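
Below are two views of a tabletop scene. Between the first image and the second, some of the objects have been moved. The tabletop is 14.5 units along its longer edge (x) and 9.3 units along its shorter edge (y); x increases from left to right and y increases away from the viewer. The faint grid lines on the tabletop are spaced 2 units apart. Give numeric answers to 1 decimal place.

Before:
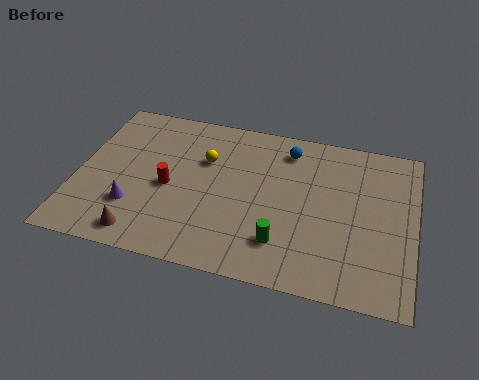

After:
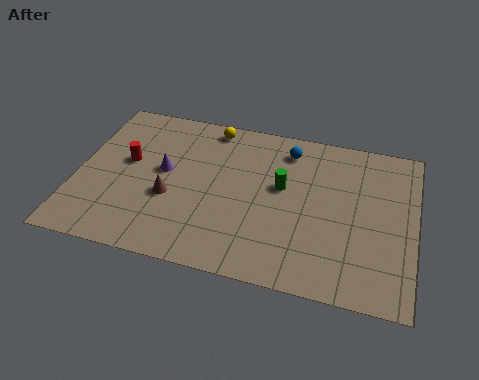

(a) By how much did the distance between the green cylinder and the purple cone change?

-1.3

They were about 6.4 units apart before and 5.1 after — 1.3 units closer together.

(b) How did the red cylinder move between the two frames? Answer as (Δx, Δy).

(-1.9, 1.1)

The red cylinder was at about (4.0, 4.2) and moved to about (2.1, 5.3).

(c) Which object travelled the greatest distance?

the green cylinder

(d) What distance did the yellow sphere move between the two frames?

2.1

From (5.4, 6.2) to (5.5, 8.3), the yellow sphere covered √(0.1² + 2.1²) ≈ 2.1 units.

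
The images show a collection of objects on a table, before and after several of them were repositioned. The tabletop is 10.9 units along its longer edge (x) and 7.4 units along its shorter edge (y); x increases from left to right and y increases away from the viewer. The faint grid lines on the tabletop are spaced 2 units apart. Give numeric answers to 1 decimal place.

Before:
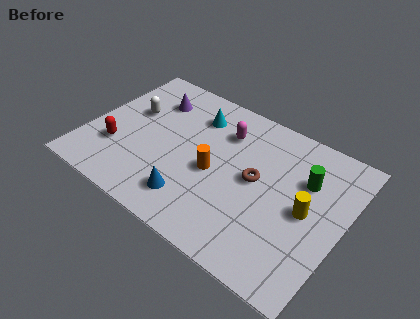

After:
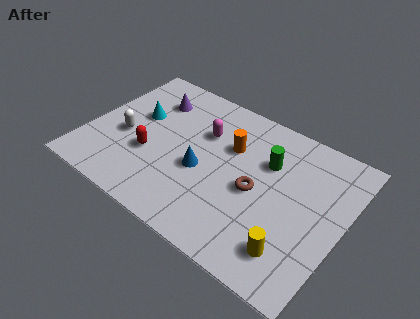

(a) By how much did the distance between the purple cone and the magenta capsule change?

-0.7

Before: roughly 3.2 units apart; after: 2.5. That's 0.7 units closer together.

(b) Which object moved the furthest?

the cyan cone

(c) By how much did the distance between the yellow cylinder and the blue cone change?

-0.5

Before: roughly 5.0 units apart; after: 4.5. That's 0.5 units closer together.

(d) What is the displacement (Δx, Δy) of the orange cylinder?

(0.4, 1.6)

The orange cylinder started near (5.5, 3.3) and ended near (5.9, 4.9).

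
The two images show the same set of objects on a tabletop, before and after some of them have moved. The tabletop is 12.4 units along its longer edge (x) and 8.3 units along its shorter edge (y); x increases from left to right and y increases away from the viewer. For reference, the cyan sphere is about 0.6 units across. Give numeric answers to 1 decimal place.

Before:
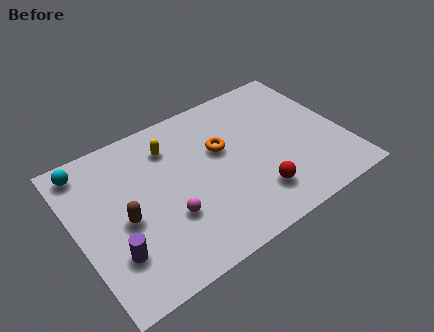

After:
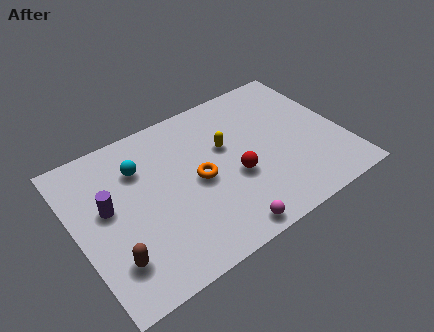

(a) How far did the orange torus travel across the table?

1.7

From (6.9, 5.1) to (5.6, 4.0), the orange torus covered √(1.3² + 1.1²) ≈ 1.7 units.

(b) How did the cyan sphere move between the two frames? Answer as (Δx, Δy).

(2.3, -1.2)

The cyan sphere started near (0.9, 7.2) and ended near (3.2, 6.0).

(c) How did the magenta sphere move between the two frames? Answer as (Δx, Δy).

(2.2, -2.0)

From the two frames, the magenta sphere sits at roughly (4.0, 2.8) before and (6.2, 0.8) after.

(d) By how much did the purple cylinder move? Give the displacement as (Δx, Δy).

(0.1, 2.4)

The purple cylinder was at about (1.4, 2.3) and moved to about (1.5, 4.7).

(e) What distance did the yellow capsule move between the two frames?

2.7

The yellow capsule moved from about (4.7, 6.4) to (7.1, 5.1), a distance of √(2.4² + 1.3²) ≈ 2.7.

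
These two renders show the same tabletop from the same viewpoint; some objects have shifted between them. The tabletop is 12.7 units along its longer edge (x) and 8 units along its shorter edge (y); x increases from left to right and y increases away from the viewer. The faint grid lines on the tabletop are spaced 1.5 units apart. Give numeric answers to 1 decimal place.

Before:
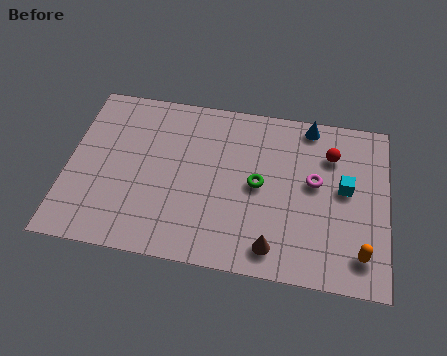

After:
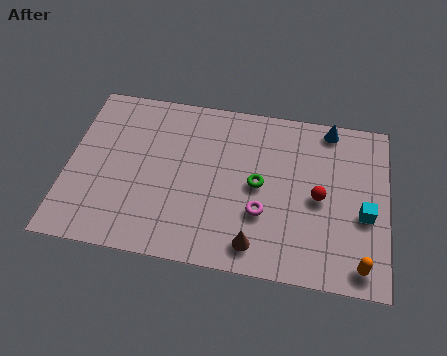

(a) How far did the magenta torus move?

2.7

The magenta torus was near (9.8, 4.5) before and (7.8, 2.7) after, so it travelled √(2.0² + 1.8²) ≈ 2.7 units.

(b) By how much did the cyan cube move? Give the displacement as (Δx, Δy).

(0.8, -1.1)

From the two frames, the cyan cube sits at roughly (11.0, 4.4) before and (11.8, 3.3) after.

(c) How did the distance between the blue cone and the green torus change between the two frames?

+0.5

The distance was about 3.7 in the first image and 4.2 in the second, so they moved 0.5 units further apart.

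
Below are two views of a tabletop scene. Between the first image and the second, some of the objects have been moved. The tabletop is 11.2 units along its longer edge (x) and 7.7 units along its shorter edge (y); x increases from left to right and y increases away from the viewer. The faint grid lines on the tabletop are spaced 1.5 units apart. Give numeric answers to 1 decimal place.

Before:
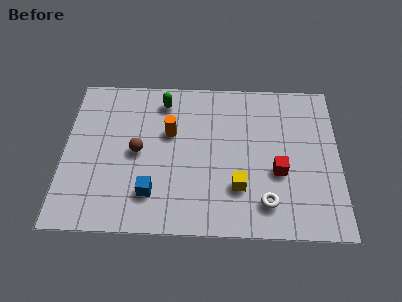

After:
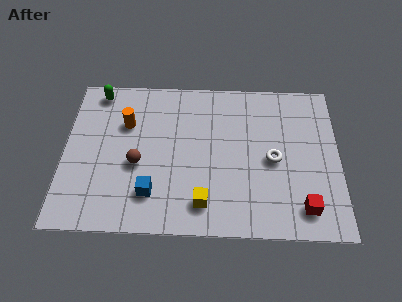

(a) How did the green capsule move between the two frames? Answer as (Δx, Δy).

(-2.7, 0.4)

The green capsule started near (4.0, 6.4) and ended near (1.3, 6.8).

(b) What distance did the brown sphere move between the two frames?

0.6

The brown sphere was near (3.0, 3.8) before and (3.0, 3.2) after, so it travelled √(0.0² + 0.6²) ≈ 0.6 units.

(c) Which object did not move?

the blue cube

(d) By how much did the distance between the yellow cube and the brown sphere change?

-1.2

They were about 4.4 units apart before and 3.2 after — 1.2 units closer together.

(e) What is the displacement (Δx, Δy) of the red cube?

(1.0, -1.7)

The red cube was at about (8.7, 3.0) and moved to about (9.7, 1.3).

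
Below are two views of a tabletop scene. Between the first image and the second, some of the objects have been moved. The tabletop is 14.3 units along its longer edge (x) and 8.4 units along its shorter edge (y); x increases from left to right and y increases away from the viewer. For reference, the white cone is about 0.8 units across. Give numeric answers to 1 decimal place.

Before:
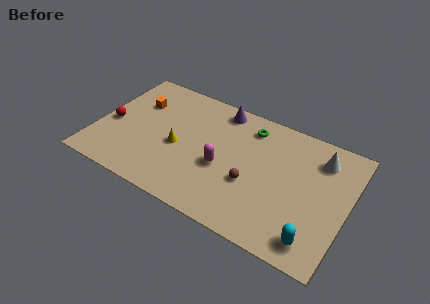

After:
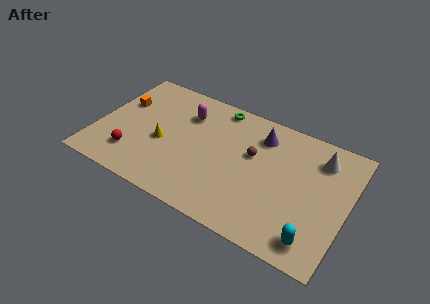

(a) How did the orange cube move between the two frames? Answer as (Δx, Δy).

(-0.9, -0.4)

The orange cube started near (2.0, 5.8) and ended near (1.1, 5.4).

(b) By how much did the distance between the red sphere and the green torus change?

-1.3

Before: roughly 8.2 units apart; after: 6.9. That's 1.3 units closer together.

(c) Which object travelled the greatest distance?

the magenta capsule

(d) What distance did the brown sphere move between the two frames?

1.9

The brown sphere was near (9.0, 3.2) before and (8.8, 5.1) after, so it travelled √(0.2² + 1.9²) ≈ 1.9 units.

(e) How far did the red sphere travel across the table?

2.3

The red sphere moved from about (0.8, 3.7) to (2.3, 2.0), a distance of √(1.5² + 1.7²) ≈ 2.3.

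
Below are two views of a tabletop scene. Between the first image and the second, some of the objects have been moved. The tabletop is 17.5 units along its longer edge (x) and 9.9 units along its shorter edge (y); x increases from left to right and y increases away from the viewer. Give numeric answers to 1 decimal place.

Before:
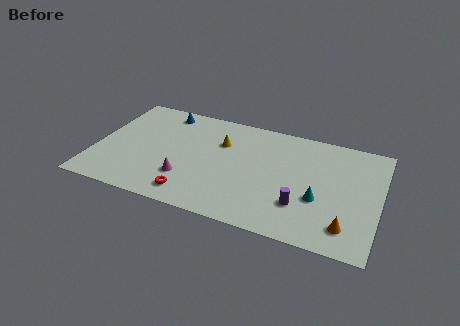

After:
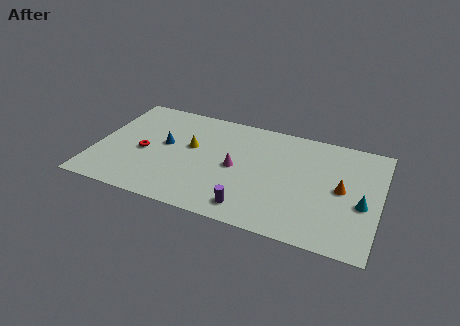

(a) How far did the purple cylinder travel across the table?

3.3

The purple cylinder was near (12.9, 2.8) before and (9.9, 1.5) after, so it travelled √(3.0² + 1.3²) ≈ 3.3 units.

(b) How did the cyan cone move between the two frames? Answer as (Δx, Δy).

(2.6, 0.4)

The cyan cone started near (13.9, 3.7) and ended near (16.5, 4.1).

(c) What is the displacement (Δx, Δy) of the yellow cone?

(-1.8, -1.0)

From the two frames, the yellow cone sits at roughly (7.6, 6.8) before and (5.8, 5.8) after.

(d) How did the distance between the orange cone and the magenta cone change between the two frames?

-3.4

Before: roughly 9.9 units apart; after: 6.5. That's 3.4 units closer together.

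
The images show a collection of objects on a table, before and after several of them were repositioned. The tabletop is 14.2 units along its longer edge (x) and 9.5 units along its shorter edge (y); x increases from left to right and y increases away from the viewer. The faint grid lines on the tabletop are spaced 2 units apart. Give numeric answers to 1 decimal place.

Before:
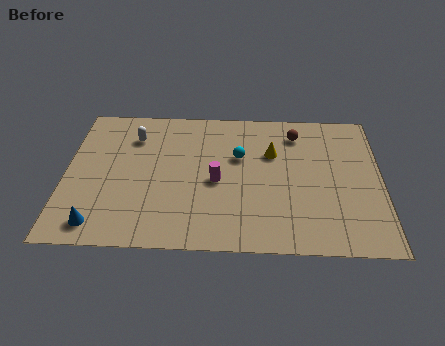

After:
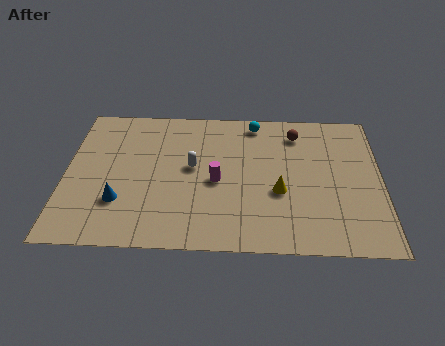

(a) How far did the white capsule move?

3.4

The white capsule was near (3.0, 7.2) before and (5.7, 5.2) after, so it travelled √(2.7² + 2.0²) ≈ 3.4 units.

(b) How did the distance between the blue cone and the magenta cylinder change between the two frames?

-1.4

Before: roughly 6.0 units apart; after: 4.6. That's 1.4 units closer together.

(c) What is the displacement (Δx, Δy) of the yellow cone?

(0.3, -2.6)

The yellow cone was at about (9.3, 6.3) and moved to about (9.6, 3.7).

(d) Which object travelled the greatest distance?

the white capsule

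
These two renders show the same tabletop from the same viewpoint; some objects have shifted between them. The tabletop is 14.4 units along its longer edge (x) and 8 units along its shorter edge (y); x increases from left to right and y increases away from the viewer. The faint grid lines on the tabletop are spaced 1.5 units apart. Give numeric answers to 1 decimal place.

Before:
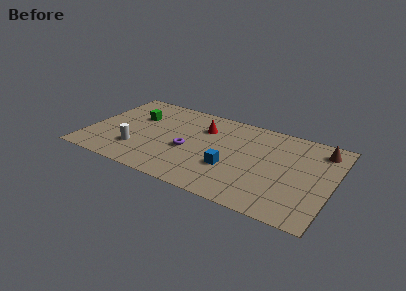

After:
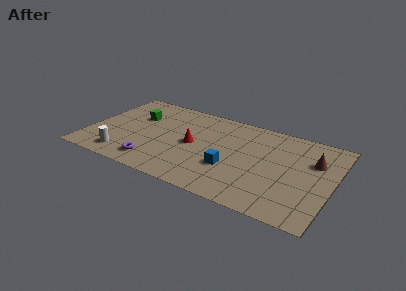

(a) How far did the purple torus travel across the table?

2.7

The purple torus was near (6.0, 3.4) before and (4.2, 1.4) after, so it travelled √(1.8² + 2.0²) ≈ 2.7 units.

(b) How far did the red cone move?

1.8

From (6.6, 5.8) to (6.2, 4.0), the red cone covered √(0.4² + 1.8²) ≈ 1.8 units.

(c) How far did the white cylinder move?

1.1

The white cylinder moved from about (3.1, 2.2) to (2.4, 1.3), a distance of √(0.7² + 0.9²) ≈ 1.1.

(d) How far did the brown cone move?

1.2

From (13.5, 6.6) to (13.2, 5.4), the brown cone covered √(0.3² + 1.2²) ≈ 1.2 units.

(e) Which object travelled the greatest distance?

the purple torus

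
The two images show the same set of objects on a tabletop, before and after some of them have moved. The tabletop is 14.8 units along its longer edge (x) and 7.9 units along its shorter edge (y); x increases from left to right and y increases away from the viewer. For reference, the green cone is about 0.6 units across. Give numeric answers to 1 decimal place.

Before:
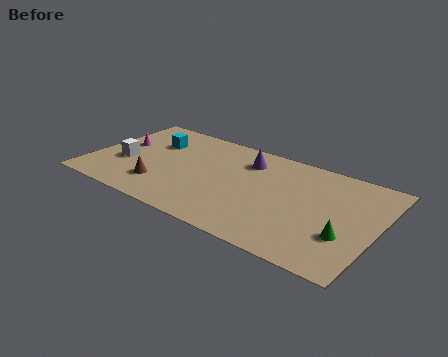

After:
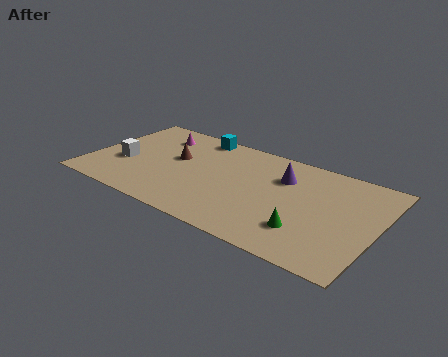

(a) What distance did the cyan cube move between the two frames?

2.6

The cyan cube moved from about (2.9, 5.5) to (5.0, 7.1), a distance of √(2.1² + 1.6²) ≈ 2.6.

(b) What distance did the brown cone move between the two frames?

2.6

The brown cone moved from about (3.9, 2.0) to (4.3, 4.6), a distance of √(0.4² + 2.6²) ≈ 2.6.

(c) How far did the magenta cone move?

2.3

The magenta cone moved from about (1.3, 4.6) to (3.0, 6.2), a distance of √(1.7² + 1.6²) ≈ 2.3.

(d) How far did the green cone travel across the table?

2.0

From (13.4, 2.6) to (11.5, 2.1), the green cone covered √(1.9² + 0.5²) ≈ 2.0 units.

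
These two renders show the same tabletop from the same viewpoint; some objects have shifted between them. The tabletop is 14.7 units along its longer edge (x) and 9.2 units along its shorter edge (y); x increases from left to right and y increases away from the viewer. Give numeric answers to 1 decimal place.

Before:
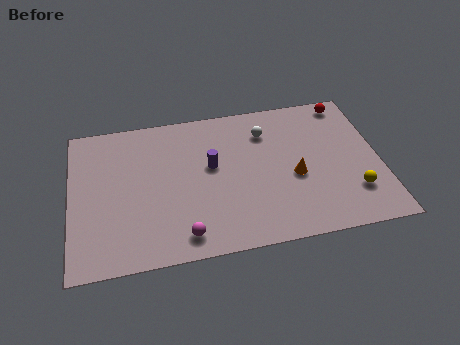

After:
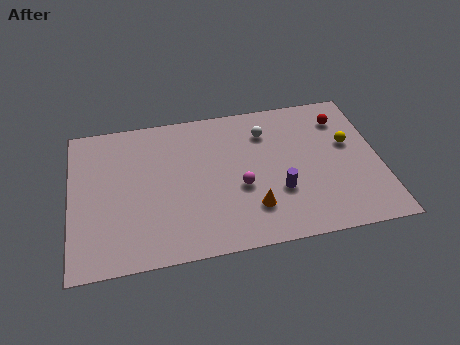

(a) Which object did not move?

the white sphere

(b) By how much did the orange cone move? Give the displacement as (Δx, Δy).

(-2.1, -1.6)

The orange cone started near (10.6, 3.9) and ended near (8.5, 2.3).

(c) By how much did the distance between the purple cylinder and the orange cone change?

-2.6

Before: roughly 4.1 units apart; after: 1.5. That's 2.6 units closer together.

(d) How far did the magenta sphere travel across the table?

3.7

The magenta sphere moved from about (5.2, 1.3) to (8.0, 3.7), a distance of √(2.8² + 2.4²) ≈ 3.7.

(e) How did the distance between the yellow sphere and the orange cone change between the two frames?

+2.7

They were about 3.1 units apart before and 5.8 after — 2.7 units further apart.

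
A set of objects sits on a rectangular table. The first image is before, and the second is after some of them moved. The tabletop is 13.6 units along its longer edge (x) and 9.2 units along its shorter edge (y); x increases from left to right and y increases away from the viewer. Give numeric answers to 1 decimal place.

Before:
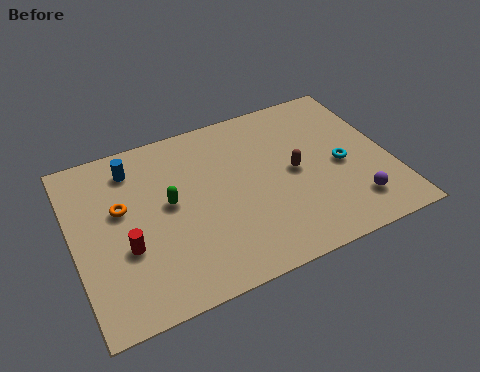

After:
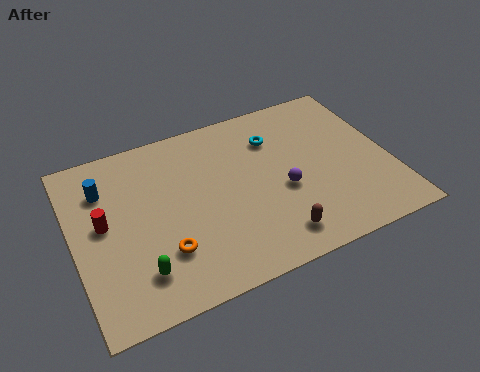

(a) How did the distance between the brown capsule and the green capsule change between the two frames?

+0.3

They were about 5.4 units apart before and 5.7 after — 0.3 units further apart.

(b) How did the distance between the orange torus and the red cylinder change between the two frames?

+1.2

They were about 2.1 units apart before and 3.3 after — 1.2 units further apart.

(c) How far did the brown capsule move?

3.4

The brown capsule was near (9.5, 4.6) before and (8.2, 1.5) after, so it travelled √(1.3² + 3.1²) ≈ 3.4 units.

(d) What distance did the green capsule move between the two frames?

3.4

The green capsule moved from about (4.1, 5.0) to (2.5, 2.0), a distance of √(1.6² + 3.0²) ≈ 3.4.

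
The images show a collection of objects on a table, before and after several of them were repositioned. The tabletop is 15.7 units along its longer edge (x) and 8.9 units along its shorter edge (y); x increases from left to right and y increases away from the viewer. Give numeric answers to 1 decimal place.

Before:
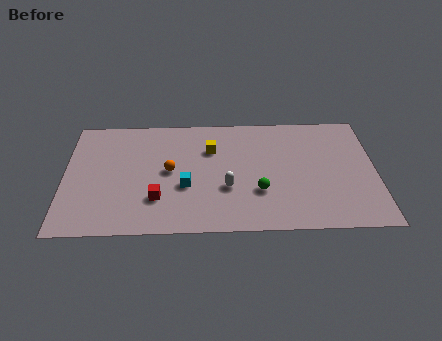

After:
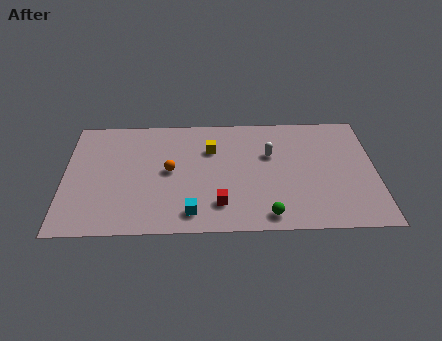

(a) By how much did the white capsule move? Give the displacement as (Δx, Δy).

(2.2, 2.5)

From the two frames, the white capsule sits at roughly (8.2, 3.2) before and (10.4, 5.7) after.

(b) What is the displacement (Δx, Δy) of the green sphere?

(0.4, -1.8)

From the two frames, the green sphere sits at roughly (9.8, 2.9) before and (10.2, 1.1) after.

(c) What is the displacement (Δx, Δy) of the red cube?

(3.1, -0.5)

The red cube was at about (4.7, 2.5) and moved to about (7.8, 2.0).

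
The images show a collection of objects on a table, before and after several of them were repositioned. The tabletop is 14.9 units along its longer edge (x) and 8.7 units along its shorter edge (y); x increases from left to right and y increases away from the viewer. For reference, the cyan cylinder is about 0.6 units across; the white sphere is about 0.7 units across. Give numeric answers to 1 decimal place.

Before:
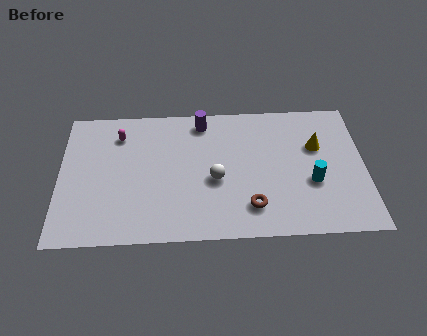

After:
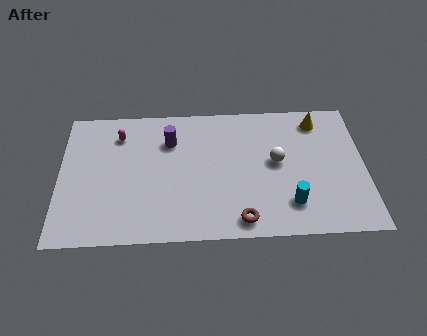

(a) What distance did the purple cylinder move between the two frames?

2.0

The purple cylinder was near (7.0, 7.5) before and (5.4, 6.3) after, so it travelled √(1.6² + 1.2²) ≈ 2.0 units.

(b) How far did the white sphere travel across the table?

3.2

The white sphere moved from about (7.6, 3.7) to (10.6, 4.7), a distance of √(3.0² + 1.0²) ≈ 3.2.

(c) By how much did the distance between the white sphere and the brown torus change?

+1.5

Before: roughly 2.5 units apart; after: 4.0. That's 1.5 units further apart.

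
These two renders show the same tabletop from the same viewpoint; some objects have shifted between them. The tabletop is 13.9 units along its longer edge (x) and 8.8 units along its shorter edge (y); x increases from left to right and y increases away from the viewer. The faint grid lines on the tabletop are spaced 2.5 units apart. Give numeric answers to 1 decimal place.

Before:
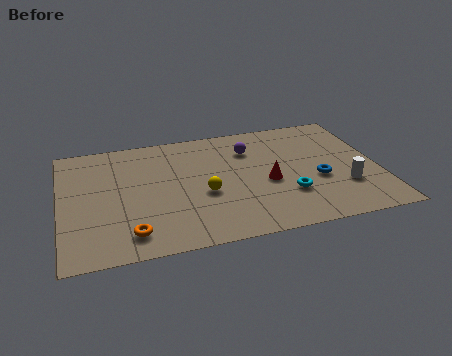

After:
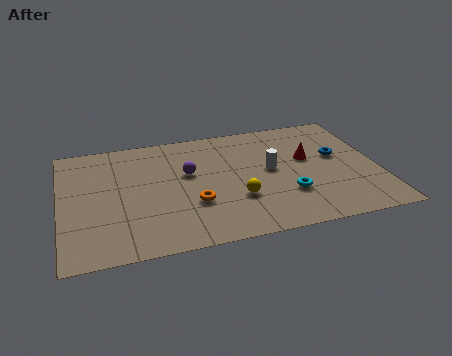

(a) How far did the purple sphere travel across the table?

3.0

From (8.4, 6.5) to (5.6, 5.3), the purple sphere covered √(2.8² + 1.2²) ≈ 3.0 units.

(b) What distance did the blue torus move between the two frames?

1.9

From (11.2, 3.5) to (12.2, 5.1), the blue torus covered √(1.0² + 1.6²) ≈ 1.9 units.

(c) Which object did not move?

the cyan torus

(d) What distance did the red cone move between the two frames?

2.4

The red cone moved from about (9.0, 3.8) to (10.9, 5.2), a distance of √(1.9² + 1.4²) ≈ 2.4.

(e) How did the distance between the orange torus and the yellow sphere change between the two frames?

-2.0

They were about 3.9 units apart before and 1.9 after — 2.0 units closer together.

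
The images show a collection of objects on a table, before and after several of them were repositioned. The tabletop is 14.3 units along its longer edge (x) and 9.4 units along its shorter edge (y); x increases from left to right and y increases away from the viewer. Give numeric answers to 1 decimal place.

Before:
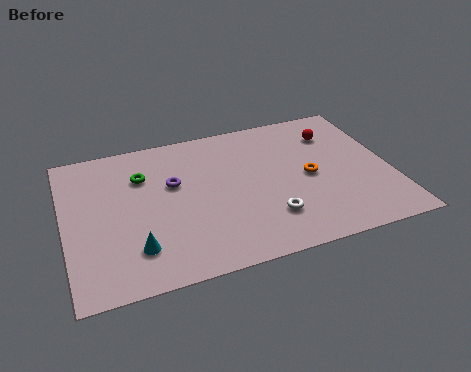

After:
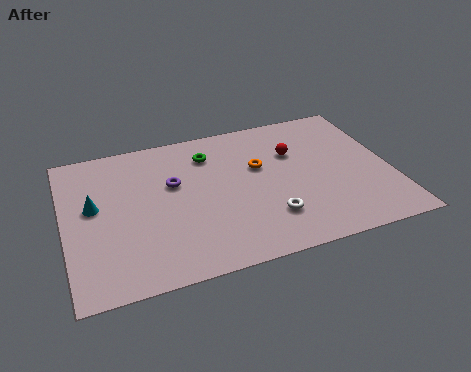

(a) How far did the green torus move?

3.1

The green torus moved from about (3.5, 6.7) to (6.5, 7.3), a distance of √(3.0² + 0.6²) ≈ 3.1.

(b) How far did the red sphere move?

2.1

From (12.1, 7.1) to (10.2, 6.3), the red sphere covered √(1.9² + 0.8²) ≈ 2.1 units.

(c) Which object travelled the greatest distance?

the cyan cone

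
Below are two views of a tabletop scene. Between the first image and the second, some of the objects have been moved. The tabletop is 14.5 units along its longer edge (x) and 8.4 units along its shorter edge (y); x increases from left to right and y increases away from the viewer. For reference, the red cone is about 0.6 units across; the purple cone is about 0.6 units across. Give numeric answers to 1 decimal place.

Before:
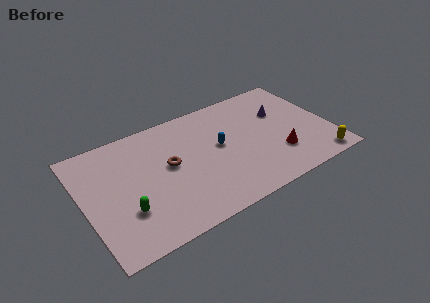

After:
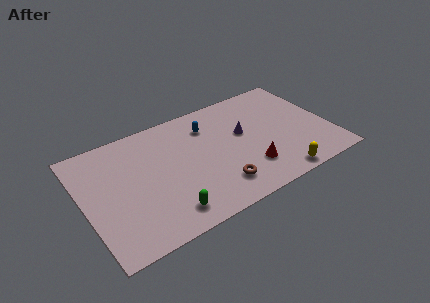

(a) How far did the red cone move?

1.8

From (11.2, 2.4) to (9.4, 2.2), the red cone covered √(1.8² + 0.2²) ≈ 1.8 units.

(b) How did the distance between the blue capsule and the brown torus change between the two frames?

+1.6

The distance was about 3.0 in the first image and 4.6 in the second, so they moved 1.6 units further apart.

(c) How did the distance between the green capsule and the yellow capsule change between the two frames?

-4.8

The distance was about 11.3 in the first image and 6.5 in the second, so they moved 4.8 units closer together.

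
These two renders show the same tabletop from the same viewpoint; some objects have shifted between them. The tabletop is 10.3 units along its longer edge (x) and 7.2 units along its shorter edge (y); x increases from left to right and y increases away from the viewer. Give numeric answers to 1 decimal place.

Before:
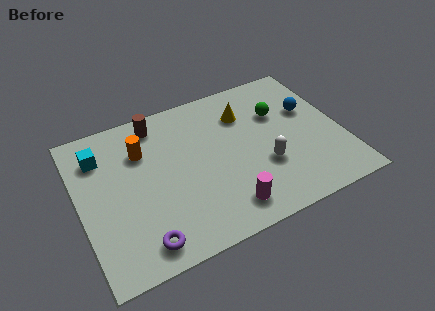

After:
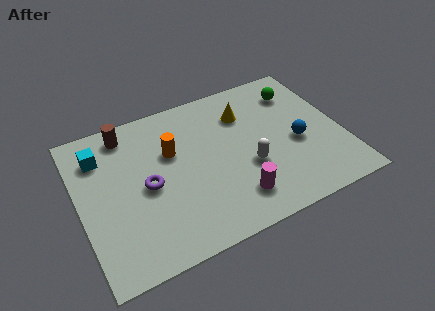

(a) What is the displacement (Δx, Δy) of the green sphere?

(0.9, 0.8)

The green sphere was at about (8.0, 4.8) and moved to about (8.9, 5.6).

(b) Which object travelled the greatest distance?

the purple torus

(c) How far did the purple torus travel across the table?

2.5

From (2.1, 1.0) to (2.6, 3.4), the purple torus covered √(0.5² + 2.4²) ≈ 2.5 units.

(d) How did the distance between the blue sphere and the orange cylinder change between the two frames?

-1.6

Before: roughly 6.6 units apart; after: 5.0. That's 1.6 units closer together.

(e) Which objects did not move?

the cyan cube and the yellow cone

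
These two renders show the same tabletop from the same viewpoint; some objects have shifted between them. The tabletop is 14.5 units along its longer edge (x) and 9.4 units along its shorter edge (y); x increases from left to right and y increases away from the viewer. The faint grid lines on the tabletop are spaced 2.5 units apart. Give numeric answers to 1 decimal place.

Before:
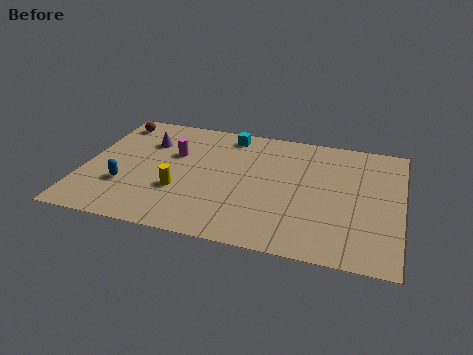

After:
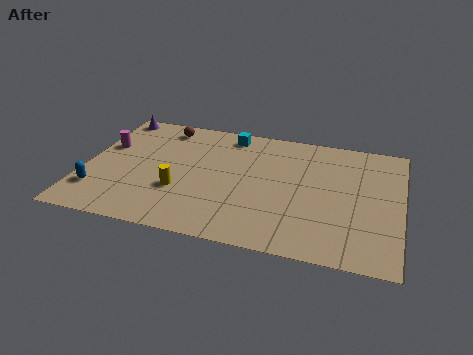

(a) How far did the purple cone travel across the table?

2.5

The purple cone moved from about (2.7, 6.7) to (0.9, 8.5), a distance of √(1.8² + 1.8²) ≈ 2.5.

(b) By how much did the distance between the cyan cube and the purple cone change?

+1.5

They were about 4.0 units apart before and 5.5 after — 1.5 units further apart.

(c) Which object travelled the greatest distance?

the magenta cylinder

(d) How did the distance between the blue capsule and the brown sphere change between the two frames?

+1.2

They were about 5.1 units apart before and 6.3 after — 1.2 units further apart.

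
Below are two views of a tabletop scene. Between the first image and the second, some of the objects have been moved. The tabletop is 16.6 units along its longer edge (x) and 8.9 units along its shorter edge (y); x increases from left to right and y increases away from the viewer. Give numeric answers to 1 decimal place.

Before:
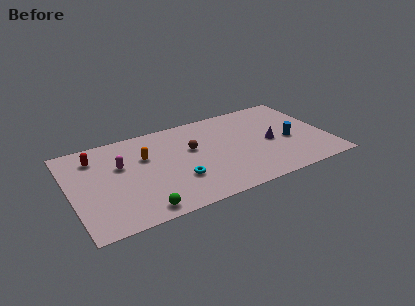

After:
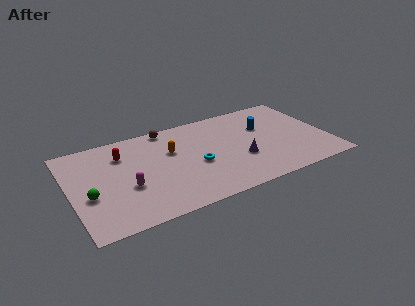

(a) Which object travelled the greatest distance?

the green sphere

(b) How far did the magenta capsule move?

2.2

From (3.3, 5.6) to (3.5, 3.4), the magenta capsule covered √(0.2² + 2.2²) ≈ 2.2 units.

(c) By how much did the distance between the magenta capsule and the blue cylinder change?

-1.4

Before: roughly 10.9 units apart; after: 9.5. That's 1.4 units closer together.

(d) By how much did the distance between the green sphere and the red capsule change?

-2.5

Before: roughly 6.4 units apart; after: 3.9. That's 2.5 units closer together.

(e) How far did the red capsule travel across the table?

1.7

From (1.8, 7.0) to (3.5, 6.6), the red capsule covered √(1.7² + 0.4²) ≈ 1.7 units.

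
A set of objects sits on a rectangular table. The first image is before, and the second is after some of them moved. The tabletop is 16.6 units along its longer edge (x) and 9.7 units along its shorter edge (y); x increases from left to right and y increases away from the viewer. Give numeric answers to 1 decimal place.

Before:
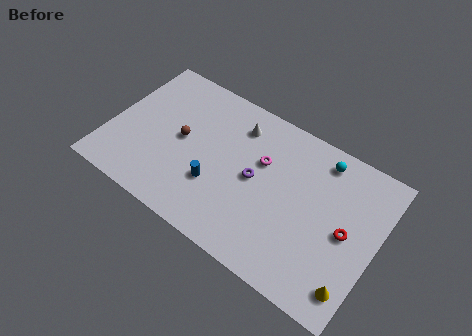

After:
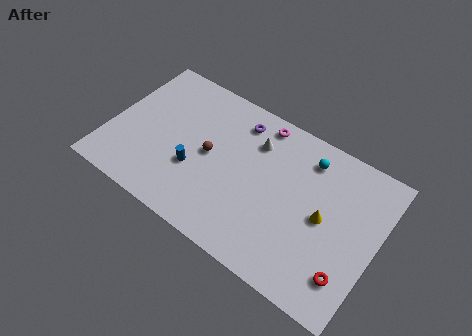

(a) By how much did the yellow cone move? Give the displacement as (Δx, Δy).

(-2.3, 3.1)

The yellow cone started near (15.7, 1.7) and ended near (13.4, 4.8).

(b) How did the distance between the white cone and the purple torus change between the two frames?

-1.8

Before: roughly 3.2 units apart; after: 1.4. That's 1.8 units closer together.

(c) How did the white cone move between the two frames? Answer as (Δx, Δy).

(1.2, -0.5)

From the two frames, the white cone sits at roughly (7.5, 7.7) before and (8.7, 7.2) after.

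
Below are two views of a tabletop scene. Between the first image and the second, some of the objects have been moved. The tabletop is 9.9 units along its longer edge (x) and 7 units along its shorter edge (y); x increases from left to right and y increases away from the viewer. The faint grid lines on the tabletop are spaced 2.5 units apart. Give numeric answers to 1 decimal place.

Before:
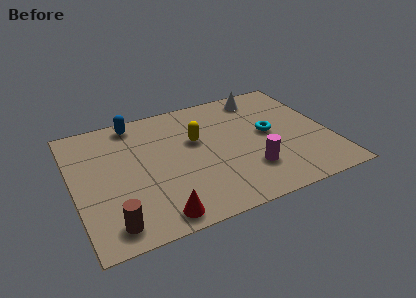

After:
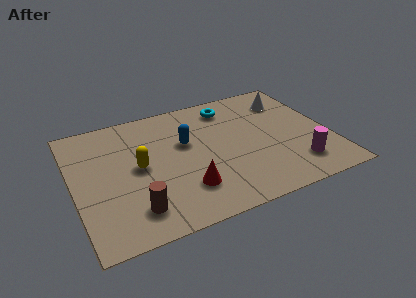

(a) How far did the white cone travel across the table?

1.2

From (7.6, 6.0) to (8.6, 5.4), the white cone covered √(1.0² + 0.6²) ≈ 1.2 units.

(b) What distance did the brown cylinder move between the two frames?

1.0

The brown cylinder moved from about (1.2, 1.0) to (2.1, 1.4), a distance of √(0.9² + 0.4²) ≈ 1.0.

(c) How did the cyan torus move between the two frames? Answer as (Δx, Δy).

(-1.3, 2.1)

The cyan torus was at about (7.6, 3.7) and moved to about (6.3, 5.8).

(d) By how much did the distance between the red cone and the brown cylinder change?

+0.3

They were about 1.7 units apart before and 2.0 after — 0.3 units further apart.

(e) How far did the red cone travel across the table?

1.6

The red cone was near (2.9, 0.8) before and (4.1, 1.8) after, so it travelled √(1.2² + 1.0²) ≈ 1.6 units.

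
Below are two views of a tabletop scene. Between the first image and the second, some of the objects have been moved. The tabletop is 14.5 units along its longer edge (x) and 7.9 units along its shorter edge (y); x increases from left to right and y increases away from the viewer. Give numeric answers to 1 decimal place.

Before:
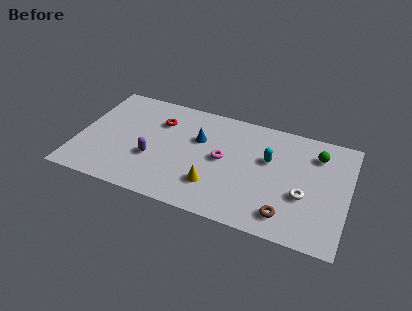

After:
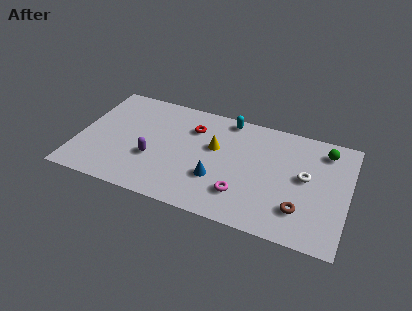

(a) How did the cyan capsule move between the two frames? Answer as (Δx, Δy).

(-2.4, 2.2)

The cyan capsule started near (10.2, 4.9) and ended near (7.8, 7.1).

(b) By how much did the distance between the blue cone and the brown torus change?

-1.7

The distance was about 6.2 in the first image and 4.5 in the second, so they moved 1.7 units closer together.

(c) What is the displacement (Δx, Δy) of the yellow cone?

(-0.2, 2.7)

From the two frames, the yellow cone sits at roughly (7.5, 2.1) before and (7.3, 4.8) after.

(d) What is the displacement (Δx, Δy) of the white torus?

(0.0, 1.3)

The white torus was at about (12.2, 3.0) and moved to about (12.2, 4.3).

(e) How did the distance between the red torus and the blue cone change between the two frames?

+1.3

The distance was about 2.3 in the first image and 3.6 in the second, so they moved 1.3 units further apart.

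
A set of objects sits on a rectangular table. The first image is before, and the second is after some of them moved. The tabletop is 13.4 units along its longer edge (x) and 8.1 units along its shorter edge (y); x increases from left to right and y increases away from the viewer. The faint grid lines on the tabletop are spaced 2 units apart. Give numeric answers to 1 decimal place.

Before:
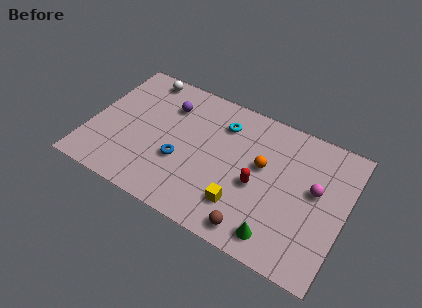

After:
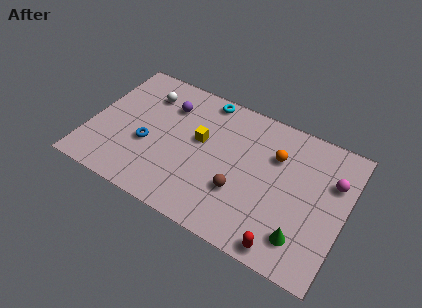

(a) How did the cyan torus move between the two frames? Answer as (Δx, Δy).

(-1.1, 1.1)

The cyan torus started near (6.7, 6.2) and ended near (5.6, 7.3).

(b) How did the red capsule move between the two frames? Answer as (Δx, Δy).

(1.8, -2.7)

The red capsule started near (8.9, 3.5) and ended near (10.7, 0.8).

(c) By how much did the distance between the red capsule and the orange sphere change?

+3.7

Before: roughly 1.2 units apart; after: 4.9. That's 3.7 units further apart.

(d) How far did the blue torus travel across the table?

1.8

The blue torus was near (4.9, 3.0) before and (3.1, 3.2) after, so it travelled √(1.8² + 0.2²) ≈ 1.8 units.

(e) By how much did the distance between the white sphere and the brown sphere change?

-2.8

Before: roughly 9.3 units apart; after: 6.5. That's 2.8 units closer together.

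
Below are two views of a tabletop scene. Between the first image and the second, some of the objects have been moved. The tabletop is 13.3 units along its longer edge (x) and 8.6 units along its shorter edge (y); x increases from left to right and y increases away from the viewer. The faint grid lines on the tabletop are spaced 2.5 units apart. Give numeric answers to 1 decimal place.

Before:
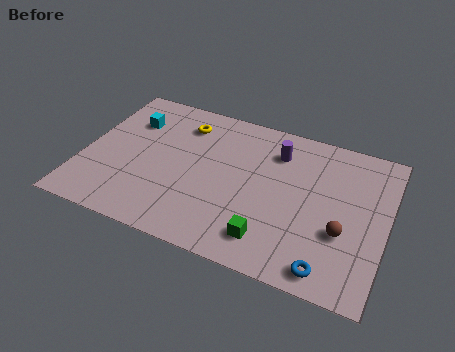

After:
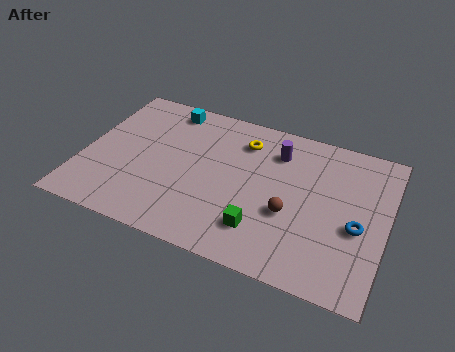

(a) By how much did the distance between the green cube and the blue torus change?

+1.6

The distance was about 2.7 in the first image and 4.3 in the second, so they moved 1.6 units further apart.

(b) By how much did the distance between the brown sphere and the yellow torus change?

-4.1

Before: roughly 8.3 units apart; after: 4.2. That's 4.1 units closer together.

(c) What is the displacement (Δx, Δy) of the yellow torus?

(2.7, -0.1)

The yellow torus started near (4.1, 6.8) and ended near (6.8, 6.7).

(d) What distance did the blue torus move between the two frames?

2.8

From (11.1, 1.0) to (12.1, 3.6), the blue torus covered √(1.0² + 2.6²) ≈ 2.8 units.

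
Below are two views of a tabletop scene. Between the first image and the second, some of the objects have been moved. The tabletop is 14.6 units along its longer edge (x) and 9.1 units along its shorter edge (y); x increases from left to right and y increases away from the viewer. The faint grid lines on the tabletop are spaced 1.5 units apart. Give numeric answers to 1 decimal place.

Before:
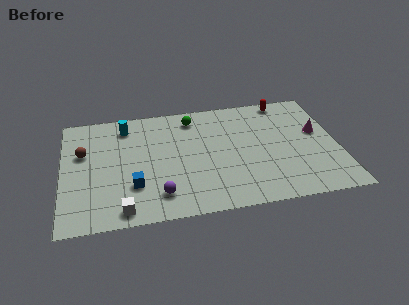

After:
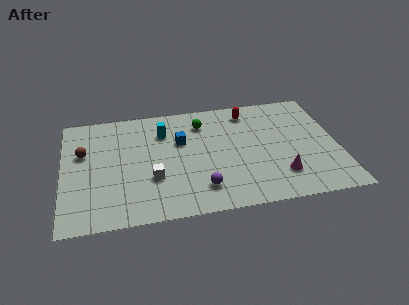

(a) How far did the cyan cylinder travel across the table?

2.2

The cyan cylinder moved from about (3.4, 7.5) to (5.4, 6.7), a distance of √(2.0² + 0.8²) ≈ 2.2.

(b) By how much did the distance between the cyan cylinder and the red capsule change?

-3.9

They were about 8.6 units apart before and 4.7 after — 3.9 units closer together.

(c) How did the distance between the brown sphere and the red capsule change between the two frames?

-2.1

The distance was about 11.2 in the first image and 9.1 in the second, so they moved 2.1 units closer together.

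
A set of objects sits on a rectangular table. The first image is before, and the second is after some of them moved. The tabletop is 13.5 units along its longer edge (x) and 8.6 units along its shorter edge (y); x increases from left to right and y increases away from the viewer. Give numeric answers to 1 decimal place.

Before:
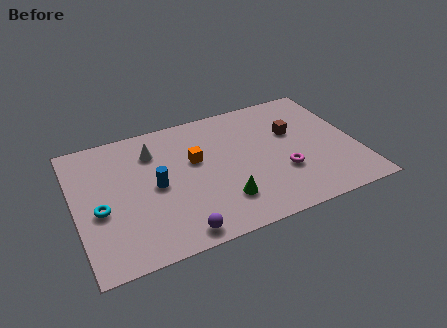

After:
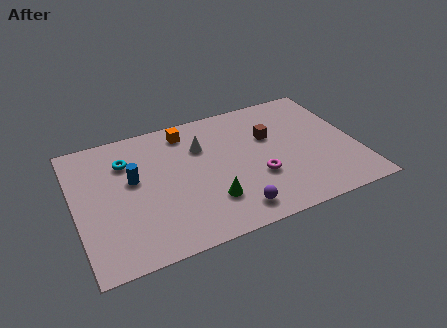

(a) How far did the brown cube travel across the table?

1.1

The brown cube moved from about (10.6, 5.4) to (9.5, 5.5), a distance of √(1.1² + 0.1²) ≈ 1.1.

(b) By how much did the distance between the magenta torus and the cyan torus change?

-1.9

The distance was about 8.7 in the first image and 6.8 in the second, so they moved 1.9 units closer together.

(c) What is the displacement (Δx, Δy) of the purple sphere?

(2.7, 0.4)

From the two frames, the purple sphere sits at roughly (4.5, 0.9) before and (7.2, 1.3) after.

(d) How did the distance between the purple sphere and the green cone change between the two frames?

-1.2

They were about 2.6 units apart before and 1.4 after — 1.2 units closer together.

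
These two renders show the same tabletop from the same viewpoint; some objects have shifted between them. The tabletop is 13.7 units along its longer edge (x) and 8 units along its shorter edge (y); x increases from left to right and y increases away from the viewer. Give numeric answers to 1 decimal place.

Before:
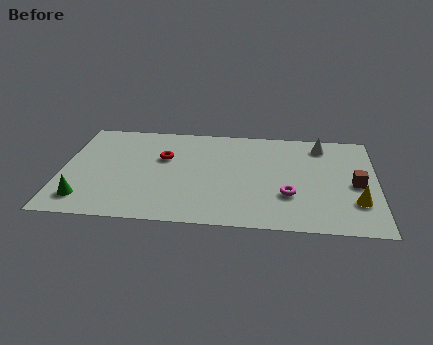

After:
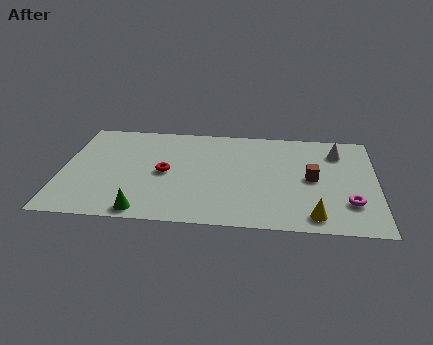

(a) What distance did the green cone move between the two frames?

2.7

From (1.1, 1.5) to (3.7, 0.8), the green cone covered √(2.6² + 0.7²) ≈ 2.7 units.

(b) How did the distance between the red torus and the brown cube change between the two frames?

-2.1

They were about 8.5 units apart before and 6.4 after — 2.1 units closer together.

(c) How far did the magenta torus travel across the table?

2.6

The magenta torus was near (9.9, 2.6) before and (12.5, 2.2) after, so it travelled √(2.6² + 0.4²) ≈ 2.6 units.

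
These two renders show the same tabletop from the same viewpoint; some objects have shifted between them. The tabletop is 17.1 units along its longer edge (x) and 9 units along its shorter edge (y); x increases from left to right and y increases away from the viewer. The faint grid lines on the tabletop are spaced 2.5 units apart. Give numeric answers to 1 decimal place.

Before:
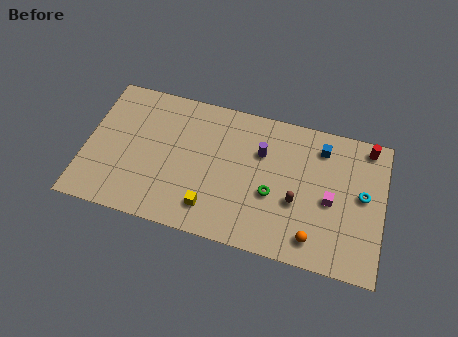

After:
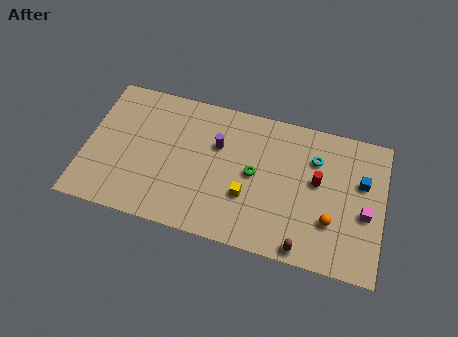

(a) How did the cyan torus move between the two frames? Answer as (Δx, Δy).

(-2.8, 1.6)

From the two frames, the cyan torus sits at roughly (15.9, 4.9) before and (13.1, 6.5) after.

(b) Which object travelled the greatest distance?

the red cylinder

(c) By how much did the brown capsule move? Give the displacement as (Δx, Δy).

(0.6, -2.7)

The brown capsule started near (12.2, 3.5) and ended near (12.8, 0.8).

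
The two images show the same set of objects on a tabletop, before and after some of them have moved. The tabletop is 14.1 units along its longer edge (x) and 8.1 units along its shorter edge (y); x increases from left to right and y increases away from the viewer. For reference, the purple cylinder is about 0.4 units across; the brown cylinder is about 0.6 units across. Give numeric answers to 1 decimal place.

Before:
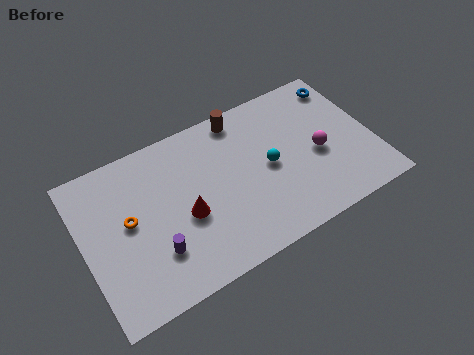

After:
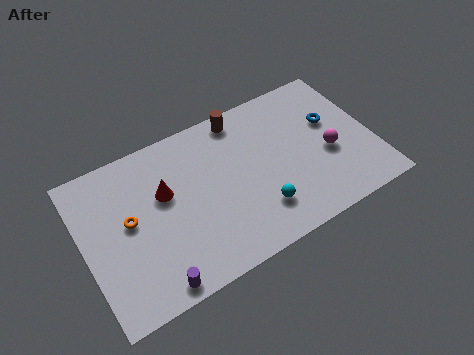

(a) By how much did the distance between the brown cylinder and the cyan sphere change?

+1.9

They were about 3.3 units apart before and 5.2 after — 1.9 units further apart.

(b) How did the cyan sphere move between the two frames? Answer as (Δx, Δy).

(-0.8, -2.0)

The cyan sphere started near (9.0, 4.0) and ended near (8.2, 2.0).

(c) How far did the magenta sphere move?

0.5

The magenta sphere was near (11.4, 3.6) before and (11.9, 3.4) after, so it travelled √(0.5² + 0.2²) ≈ 0.5 units.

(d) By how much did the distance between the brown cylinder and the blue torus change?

-0.4

They were about 5.1 units apart before and 4.7 after — 0.4 units closer together.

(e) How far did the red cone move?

1.8

The red cone was near (4.8, 3.4) before and (4.0, 5.0) after, so it travelled √(0.8² + 1.6²) ≈ 1.8 units.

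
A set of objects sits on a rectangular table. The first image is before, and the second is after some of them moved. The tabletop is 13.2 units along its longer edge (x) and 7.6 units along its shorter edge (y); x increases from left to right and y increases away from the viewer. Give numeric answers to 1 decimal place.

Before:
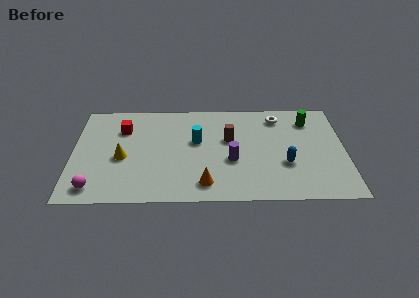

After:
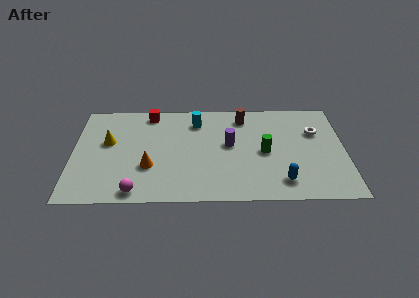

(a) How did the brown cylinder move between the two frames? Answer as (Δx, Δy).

(0.7, 1.7)

The brown cylinder started near (7.6, 4.6) and ended near (8.3, 6.3).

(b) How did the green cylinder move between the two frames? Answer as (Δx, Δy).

(-2.2, -2.4)

The green cylinder was at about (11.5, 6.0) and moved to about (9.3, 3.6).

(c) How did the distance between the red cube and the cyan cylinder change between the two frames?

-1.3

They were about 3.7 units apart before and 2.4 after — 1.3 units closer together.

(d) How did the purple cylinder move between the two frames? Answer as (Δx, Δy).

(-0.1, 1.2)

The purple cylinder was at about (7.7, 3.0) and moved to about (7.6, 4.2).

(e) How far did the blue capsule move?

1.3

The blue capsule was near (10.3, 2.7) before and (10.1, 1.4) after, so it travelled √(0.2² + 1.3²) ≈ 1.3 units.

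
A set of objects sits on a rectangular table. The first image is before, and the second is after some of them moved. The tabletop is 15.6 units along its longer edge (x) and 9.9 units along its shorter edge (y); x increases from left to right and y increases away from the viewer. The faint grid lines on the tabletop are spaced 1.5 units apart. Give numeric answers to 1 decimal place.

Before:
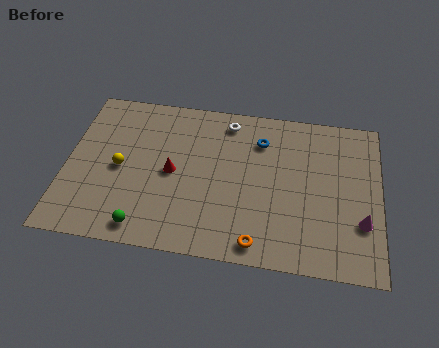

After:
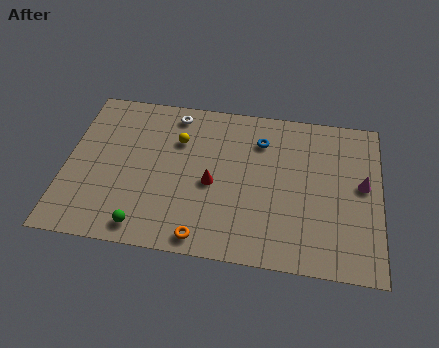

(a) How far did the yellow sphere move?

3.6

The yellow sphere was near (2.7, 4.7) before and (5.5, 6.9) after, so it travelled √(2.8² + 2.2²) ≈ 3.6 units.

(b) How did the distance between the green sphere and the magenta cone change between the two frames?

+0.6

The distance was about 10.8 in the first image and 11.4 in the second, so they moved 0.6 units further apart.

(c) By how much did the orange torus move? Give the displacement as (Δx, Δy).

(-2.7, -0.1)

The orange torus was at about (9.7, 1.1) and moved to about (7.0, 1.0).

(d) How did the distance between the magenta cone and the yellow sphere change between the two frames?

-2.8

The distance was about 12.1 in the first image and 9.3 in the second, so they moved 2.8 units closer together.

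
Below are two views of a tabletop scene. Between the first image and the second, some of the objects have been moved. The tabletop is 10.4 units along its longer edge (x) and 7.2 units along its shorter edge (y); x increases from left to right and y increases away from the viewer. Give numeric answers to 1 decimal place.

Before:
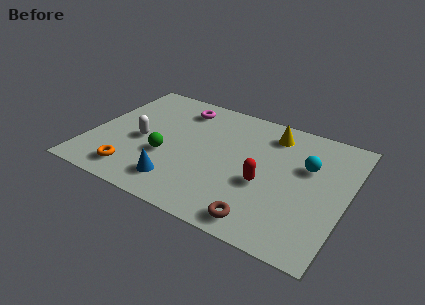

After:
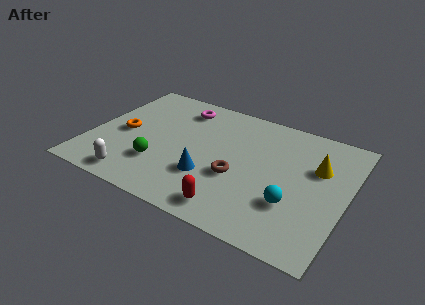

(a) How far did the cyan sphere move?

2.3

From (8.7, 4.6) to (8.4, 2.3), the cyan sphere covered √(0.3² + 2.3²) ≈ 2.3 units.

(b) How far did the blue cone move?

1.4

The blue cone moved from about (3.9, 1.4) to (5.0, 2.3), a distance of √(1.1² + 0.9²) ≈ 1.4.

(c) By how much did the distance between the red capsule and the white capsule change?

-1.1

Before: roughly 5.1 units apart; after: 4.0. That's 1.1 units closer together.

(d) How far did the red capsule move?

2.1

The red capsule moved from about (7.2, 2.9) to (6.2, 1.0), a distance of √(1.0² + 1.9²) ≈ 2.1.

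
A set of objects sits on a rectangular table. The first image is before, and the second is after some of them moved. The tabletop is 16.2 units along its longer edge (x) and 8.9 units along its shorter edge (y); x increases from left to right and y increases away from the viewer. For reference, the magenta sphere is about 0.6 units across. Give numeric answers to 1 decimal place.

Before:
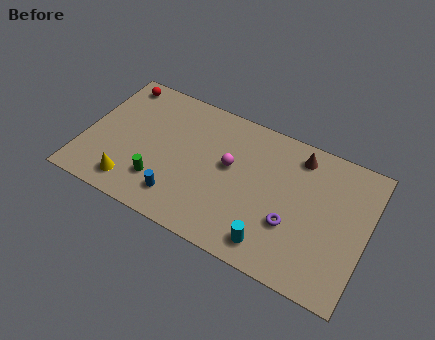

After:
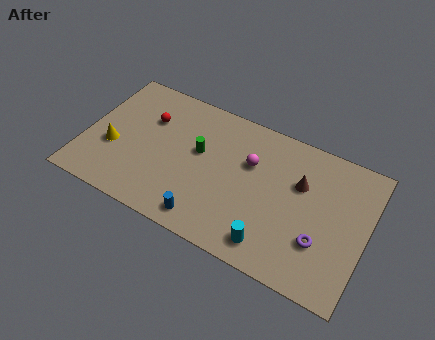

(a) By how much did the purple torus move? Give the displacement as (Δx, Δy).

(1.7, -0.3)

The purple torus was at about (12.1, 3.1) and moved to about (13.8, 2.8).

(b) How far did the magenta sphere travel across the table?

1.3

The magenta sphere moved from about (8.3, 5.1) to (9.4, 5.8), a distance of √(1.1² + 0.7²) ≈ 1.3.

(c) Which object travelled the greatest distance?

the green cylinder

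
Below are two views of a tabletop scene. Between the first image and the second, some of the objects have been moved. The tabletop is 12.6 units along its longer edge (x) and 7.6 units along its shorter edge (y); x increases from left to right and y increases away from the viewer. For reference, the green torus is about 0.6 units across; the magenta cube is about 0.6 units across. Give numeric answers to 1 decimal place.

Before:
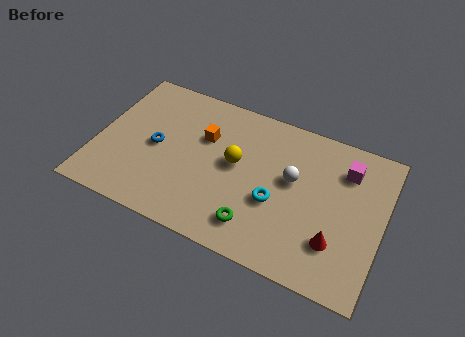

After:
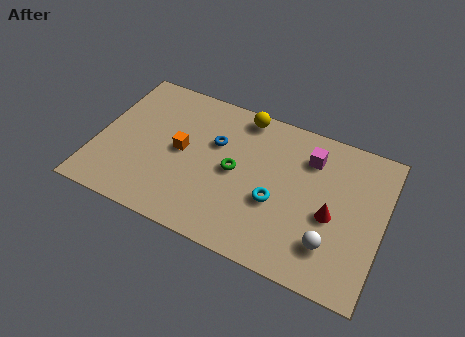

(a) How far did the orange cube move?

1.4

The orange cube moved from about (4.6, 5.0) to (3.7, 3.9), a distance of √(0.9² + 1.1²) ≈ 1.4.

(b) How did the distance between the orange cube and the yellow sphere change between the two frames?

+2.1

They were about 1.7 units apart before and 3.8 after — 2.1 units further apart.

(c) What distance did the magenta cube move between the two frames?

1.6

The magenta cube moved from about (10.8, 5.8) to (9.2, 5.8), a distance of √(1.6² + 0.0²) ≈ 1.6.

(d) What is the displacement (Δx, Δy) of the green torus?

(-1.2, 2.3)

From the two frames, the green torus sits at roughly (7.3, 1.5) before and (6.1, 3.8) after.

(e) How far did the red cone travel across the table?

1.2

The red cone moved from about (10.7, 2.1) to (10.4, 3.3), a distance of √(0.3² + 1.2²) ≈ 1.2.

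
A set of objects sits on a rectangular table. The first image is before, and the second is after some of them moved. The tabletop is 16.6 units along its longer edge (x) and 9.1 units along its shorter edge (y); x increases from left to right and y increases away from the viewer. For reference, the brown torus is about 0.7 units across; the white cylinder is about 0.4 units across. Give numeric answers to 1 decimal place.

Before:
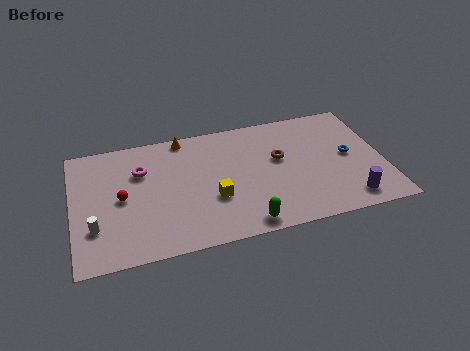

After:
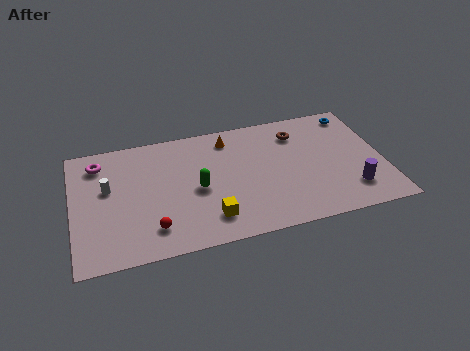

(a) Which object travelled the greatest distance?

the green capsule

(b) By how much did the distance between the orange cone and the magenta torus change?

+3.9

The distance was about 3.1 in the first image and 7.0 in the second, so they moved 3.9 units further apart.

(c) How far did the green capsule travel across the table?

3.9

The green capsule was near (8.9, 1.0) before and (6.6, 4.2) after, so it travelled √(2.3² + 3.2²) ≈ 3.9 units.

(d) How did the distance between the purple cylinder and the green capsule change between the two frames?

+2.8

Before: roughly 5.6 units apart; after: 8.4. That's 2.8 units further apart.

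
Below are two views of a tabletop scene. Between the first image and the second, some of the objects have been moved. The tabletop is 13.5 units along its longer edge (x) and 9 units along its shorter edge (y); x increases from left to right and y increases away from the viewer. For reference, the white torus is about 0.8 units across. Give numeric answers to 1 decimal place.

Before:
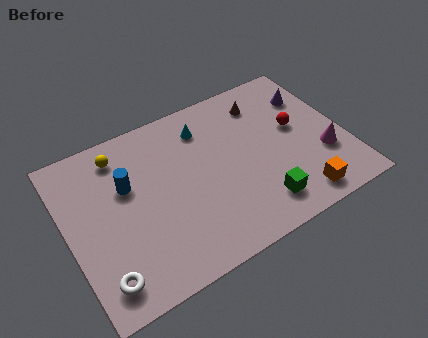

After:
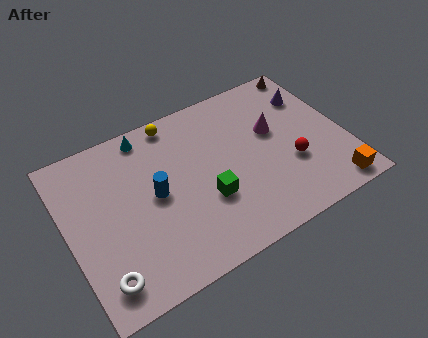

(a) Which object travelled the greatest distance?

the magenta cone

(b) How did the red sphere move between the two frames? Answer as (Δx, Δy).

(-0.6, -1.9)

The red sphere started near (11.3, 5.1) and ended near (10.7, 3.2).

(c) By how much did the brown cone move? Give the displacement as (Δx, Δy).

(2.6, 1.0)

From the two frames, the brown cone sits at roughly (10.0, 7.2) before and (12.6, 8.2) after.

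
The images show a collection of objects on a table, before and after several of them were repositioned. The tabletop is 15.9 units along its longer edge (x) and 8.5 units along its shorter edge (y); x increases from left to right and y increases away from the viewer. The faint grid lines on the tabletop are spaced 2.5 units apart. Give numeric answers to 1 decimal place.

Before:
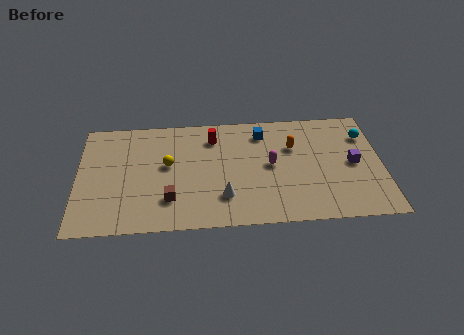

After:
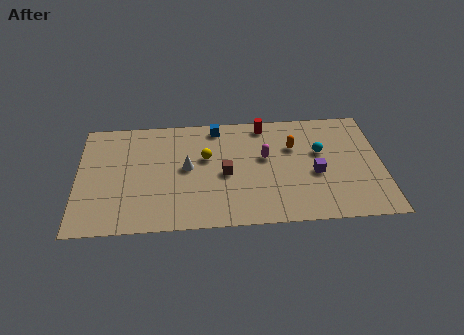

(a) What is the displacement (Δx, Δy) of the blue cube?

(-2.4, 0.6)

The blue cube started near (9.7, 6.9) and ended near (7.3, 7.5).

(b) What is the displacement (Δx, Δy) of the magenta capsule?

(-0.3, 0.6)

The magenta capsule started near (10.1, 4.4) and ended near (9.8, 5.0).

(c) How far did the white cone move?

3.0

The white cone was near (7.6, 2.2) before and (5.7, 4.5) after, so it travelled √(1.9² + 2.3²) ≈ 3.0 units.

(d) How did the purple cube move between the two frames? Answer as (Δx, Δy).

(-2.0, -0.6)

The purple cube was at about (14.4, 4.2) and moved to about (12.4, 3.6).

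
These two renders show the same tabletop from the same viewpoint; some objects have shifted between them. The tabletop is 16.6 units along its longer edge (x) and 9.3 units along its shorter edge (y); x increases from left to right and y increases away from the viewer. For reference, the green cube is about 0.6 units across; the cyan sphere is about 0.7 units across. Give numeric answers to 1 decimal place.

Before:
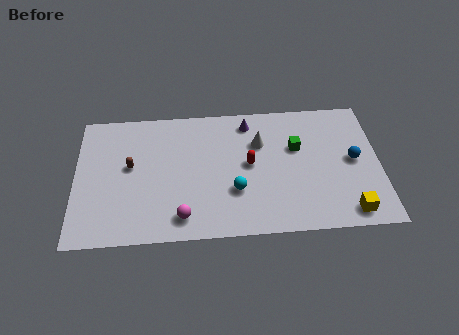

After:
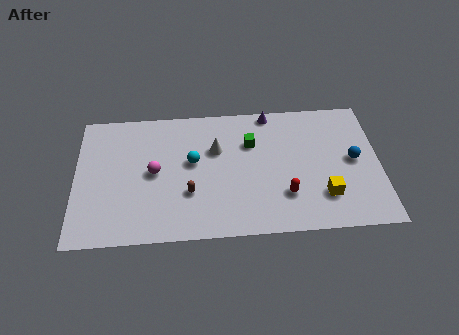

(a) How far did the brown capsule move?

3.8

From (3.0, 5.2) to (6.2, 3.1), the brown capsule covered √(3.2² + 2.1²) ≈ 3.8 units.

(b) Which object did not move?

the blue sphere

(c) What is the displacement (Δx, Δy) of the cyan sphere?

(-2.3, 2.2)

The cyan sphere started near (8.7, 3.1) and ended near (6.4, 5.3).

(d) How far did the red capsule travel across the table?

3.0

The red capsule was near (9.5, 4.9) before and (11.4, 2.6) after, so it travelled √(1.9² + 2.3²) ≈ 3.0 units.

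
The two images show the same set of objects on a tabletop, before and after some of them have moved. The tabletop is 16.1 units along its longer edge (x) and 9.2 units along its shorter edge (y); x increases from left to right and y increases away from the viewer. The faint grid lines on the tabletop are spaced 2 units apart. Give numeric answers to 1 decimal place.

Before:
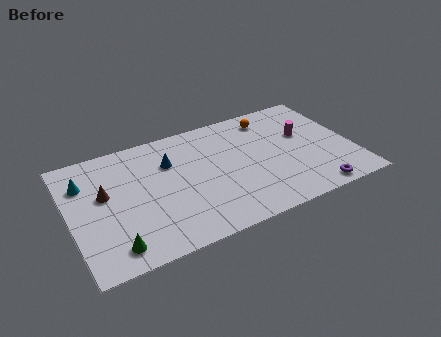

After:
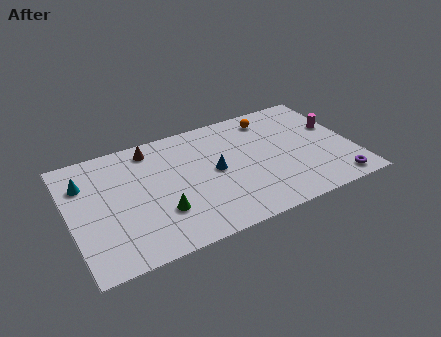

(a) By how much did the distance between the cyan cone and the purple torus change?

+1.1

They were about 13.7 units apart before and 14.8 after — 1.1 units further apart.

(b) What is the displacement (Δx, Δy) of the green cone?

(2.8, 1.4)

From the two frames, the green cone sits at roughly (2.1, 1.4) before and (4.9, 2.8) after.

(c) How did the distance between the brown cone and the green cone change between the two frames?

+1.1

Before: roughly 4.0 units apart; after: 5.1. That's 1.1 units further apart.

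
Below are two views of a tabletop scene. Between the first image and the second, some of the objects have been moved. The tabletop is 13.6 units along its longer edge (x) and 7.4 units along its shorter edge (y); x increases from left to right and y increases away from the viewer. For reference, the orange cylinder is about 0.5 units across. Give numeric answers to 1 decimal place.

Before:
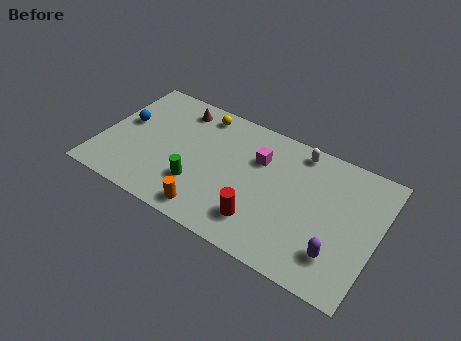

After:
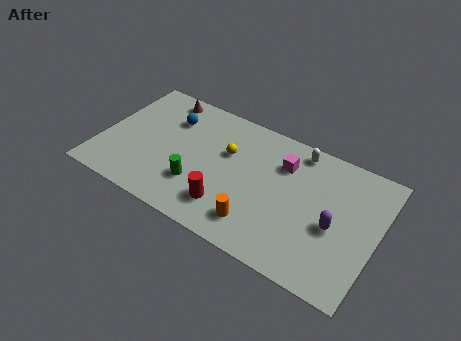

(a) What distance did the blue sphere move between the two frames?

2.4

The blue sphere was near (1.0, 4.2) before and (3.1, 5.4) after, so it travelled √(2.1² + 1.2²) ≈ 2.4 units.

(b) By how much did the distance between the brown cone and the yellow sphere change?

+2.9

They were about 1.1 units apart before and 4.0 after — 2.9 units further apart.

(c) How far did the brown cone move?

0.9

The brown cone moved from about (3.4, 6.2) to (2.5, 6.5), a distance of √(0.9² + 0.3²) ≈ 0.9.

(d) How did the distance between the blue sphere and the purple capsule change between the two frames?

-2.4

They were about 11.2 units apart before and 8.8 after — 2.4 units closer together.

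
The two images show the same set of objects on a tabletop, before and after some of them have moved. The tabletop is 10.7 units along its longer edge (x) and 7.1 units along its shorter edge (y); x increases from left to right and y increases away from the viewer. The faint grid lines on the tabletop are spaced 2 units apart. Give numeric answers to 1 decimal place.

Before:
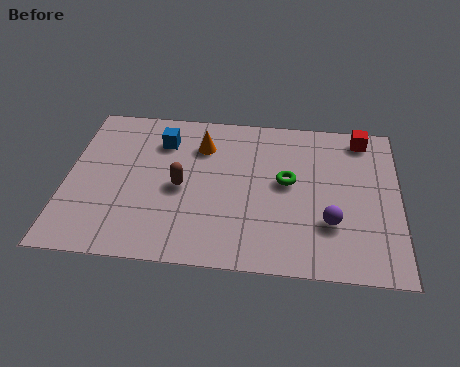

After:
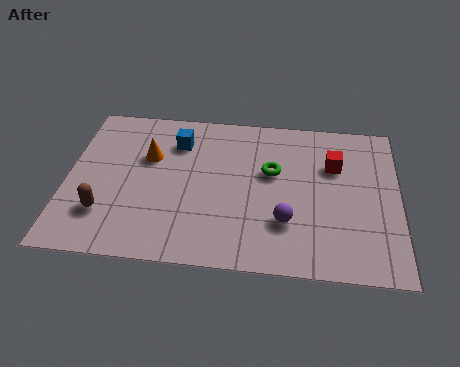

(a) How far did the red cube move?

1.7

The red cube moved from about (9.5, 6.2) to (8.6, 4.8), a distance of √(0.9² + 1.4²) ≈ 1.7.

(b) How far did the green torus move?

0.6

From (7.1, 3.9) to (6.6, 4.3), the green torus covered √(0.5² + 0.4²) ≈ 0.6 units.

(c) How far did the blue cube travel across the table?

0.5

From (3.0, 5.4) to (3.5, 5.4), the blue cube covered √(0.5² + 0.0²) ≈ 0.5 units.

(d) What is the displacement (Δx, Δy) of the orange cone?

(-1.7, -0.7)

The orange cone was at about (4.3, 5.3) and moved to about (2.6, 4.6).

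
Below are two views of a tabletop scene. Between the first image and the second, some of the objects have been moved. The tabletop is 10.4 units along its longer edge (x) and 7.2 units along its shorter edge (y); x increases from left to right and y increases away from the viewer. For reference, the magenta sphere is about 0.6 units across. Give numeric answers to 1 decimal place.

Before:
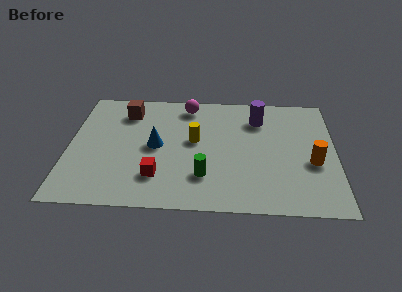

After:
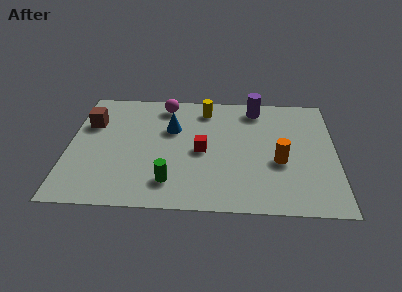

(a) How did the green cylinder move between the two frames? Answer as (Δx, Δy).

(-1.3, -0.4)

The green cylinder was at about (5.3, 1.9) and moved to about (4.0, 1.5).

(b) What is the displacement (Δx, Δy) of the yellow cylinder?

(0.4, 2.0)

The yellow cylinder started near (4.9, 4.0) and ended near (5.3, 6.0).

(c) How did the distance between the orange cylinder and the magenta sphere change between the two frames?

-0.3

They were about 5.9 units apart before and 5.6 after — 0.3 units closer together.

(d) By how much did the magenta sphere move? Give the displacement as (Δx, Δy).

(-0.9, 0.0)

From the two frames, the magenta sphere sits at roughly (4.6, 6.2) before and (3.7, 6.2) after.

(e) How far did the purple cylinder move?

0.7

From (7.4, 5.5) to (7.3, 6.2), the purple cylinder covered √(0.1² + 0.7²) ≈ 0.7 units.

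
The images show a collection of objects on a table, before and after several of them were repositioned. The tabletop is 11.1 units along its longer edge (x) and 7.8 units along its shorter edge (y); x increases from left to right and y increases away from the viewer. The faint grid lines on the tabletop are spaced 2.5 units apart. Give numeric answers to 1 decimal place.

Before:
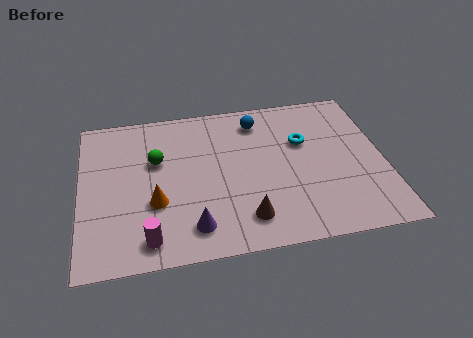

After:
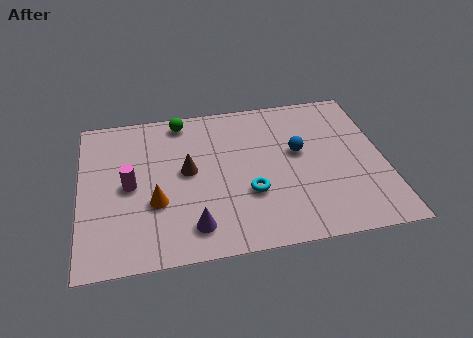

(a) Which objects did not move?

the purple cone and the orange cone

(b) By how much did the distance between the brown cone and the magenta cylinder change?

-1.4

The distance was about 3.5 in the first image and 2.1 in the second, so they moved 1.4 units closer together.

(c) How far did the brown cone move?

3.4

From (5.9, 1.5) to (3.9, 4.2), the brown cone covered √(2.0² + 2.7²) ≈ 3.4 units.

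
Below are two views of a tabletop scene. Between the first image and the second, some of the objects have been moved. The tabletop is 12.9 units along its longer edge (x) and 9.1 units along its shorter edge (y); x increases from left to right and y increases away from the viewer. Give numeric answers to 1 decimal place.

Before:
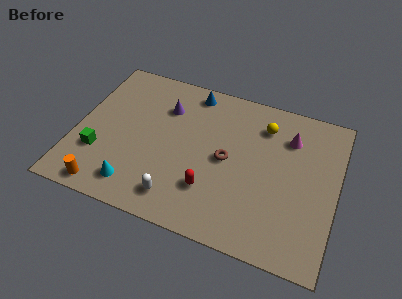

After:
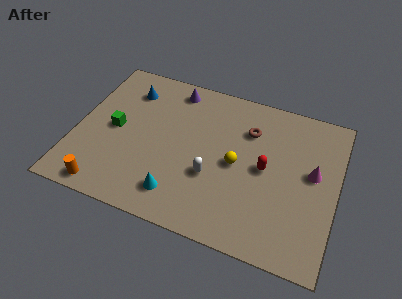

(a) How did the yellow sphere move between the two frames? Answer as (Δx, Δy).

(-1.1, -2.7)

From the two frames, the yellow sphere sits at roughly (9.1, 7.1) before and (8.0, 4.4) after.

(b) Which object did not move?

the orange cylinder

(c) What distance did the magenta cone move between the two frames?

2.1

The magenta cone moved from about (10.4, 6.8) to (11.7, 5.1), a distance of √(1.3² + 1.7²) ≈ 2.1.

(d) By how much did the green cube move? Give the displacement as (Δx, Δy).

(0.6, 1.7)

From the two frames, the green cube sits at roughly (1.3, 2.8) before and (1.9, 4.5) after.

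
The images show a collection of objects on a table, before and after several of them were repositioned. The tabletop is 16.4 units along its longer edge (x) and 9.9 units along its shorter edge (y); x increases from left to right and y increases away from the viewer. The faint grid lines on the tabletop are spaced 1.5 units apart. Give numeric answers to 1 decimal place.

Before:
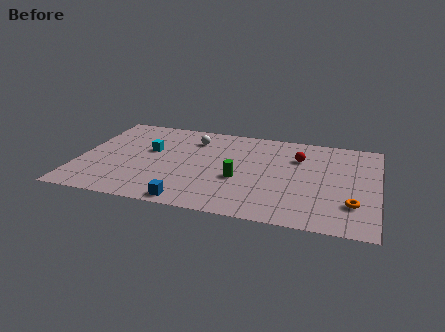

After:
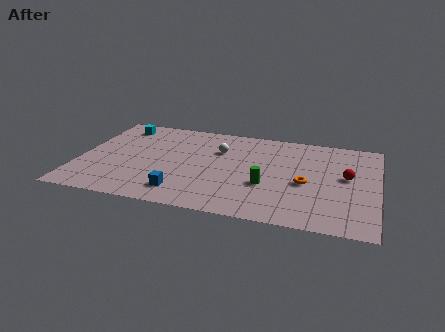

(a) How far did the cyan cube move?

3.1

The cyan cube moved from about (3.8, 5.9) to (1.9, 8.3), a distance of √(1.9² + 2.4²) ≈ 3.1.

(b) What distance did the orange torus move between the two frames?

3.1

From (15.1, 2.7) to (12.5, 4.3), the orange torus covered √(2.6² + 1.6²) ≈ 3.1 units.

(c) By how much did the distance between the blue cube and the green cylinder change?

+0.9

They were about 3.9 units apart before and 4.8 after — 0.9 units further apart.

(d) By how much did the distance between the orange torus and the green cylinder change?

-4.1

They were about 6.3 units apart before and 2.2 after — 4.1 units closer together.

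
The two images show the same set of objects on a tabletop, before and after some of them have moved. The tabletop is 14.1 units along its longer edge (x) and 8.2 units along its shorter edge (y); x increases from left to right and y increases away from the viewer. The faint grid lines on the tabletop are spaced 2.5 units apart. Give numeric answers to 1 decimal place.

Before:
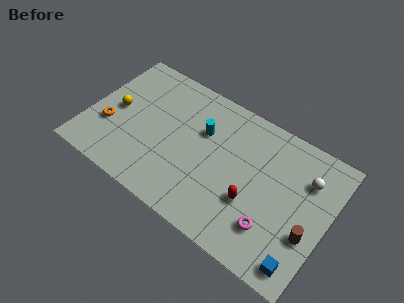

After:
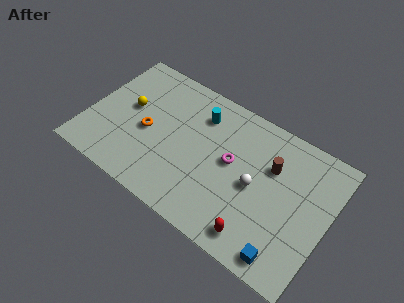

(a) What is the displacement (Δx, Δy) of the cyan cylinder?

(-0.3, 0.9)

The cyan cylinder started near (6.5, 5.4) and ended near (6.2, 6.3).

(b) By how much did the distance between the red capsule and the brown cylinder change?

+1.0

Before: roughly 3.3 units apart; after: 4.3. That's 1.0 units further apart.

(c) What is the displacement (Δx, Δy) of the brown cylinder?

(-2.6, 2.6)

The brown cylinder started near (13.2, 2.9) and ended near (10.6, 5.5).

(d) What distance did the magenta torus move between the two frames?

3.7

The magenta torus was near (11.2, 2.1) before and (8.4, 4.5) after, so it travelled √(2.8² + 2.4²) ≈ 3.7 units.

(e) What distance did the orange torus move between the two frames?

2.3

The orange torus moved from about (1.3, 2.9) to (3.5, 3.7), a distance of √(2.2² + 0.8²) ≈ 2.3.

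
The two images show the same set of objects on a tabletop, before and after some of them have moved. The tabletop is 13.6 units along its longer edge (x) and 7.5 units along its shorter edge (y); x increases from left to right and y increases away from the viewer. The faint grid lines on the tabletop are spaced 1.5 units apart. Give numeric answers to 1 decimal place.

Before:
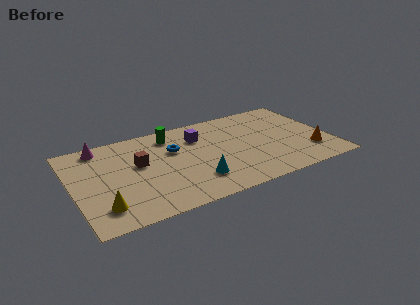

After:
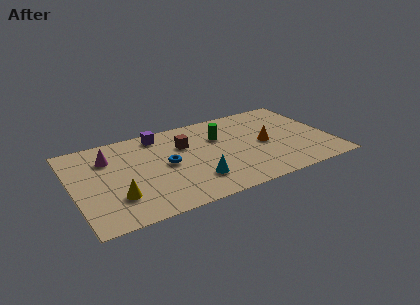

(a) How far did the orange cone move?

2.8

The orange cone moved from about (12.4, 2.0) to (10.1, 3.6), a distance of √(2.3² + 1.6²) ≈ 2.8.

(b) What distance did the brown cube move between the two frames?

2.6

The brown cube moved from about (3.5, 4.4) to (6.0, 5.1), a distance of √(2.5² + 0.7²) ≈ 2.6.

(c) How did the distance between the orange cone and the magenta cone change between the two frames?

-3.3

The distance was about 11.6 in the first image and 8.3 in the second, so they moved 3.3 units closer together.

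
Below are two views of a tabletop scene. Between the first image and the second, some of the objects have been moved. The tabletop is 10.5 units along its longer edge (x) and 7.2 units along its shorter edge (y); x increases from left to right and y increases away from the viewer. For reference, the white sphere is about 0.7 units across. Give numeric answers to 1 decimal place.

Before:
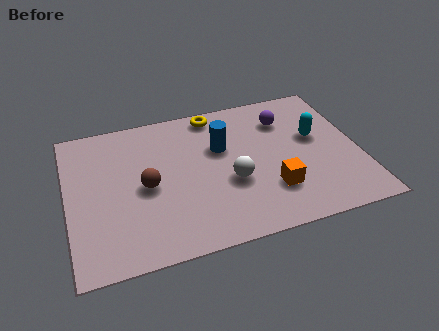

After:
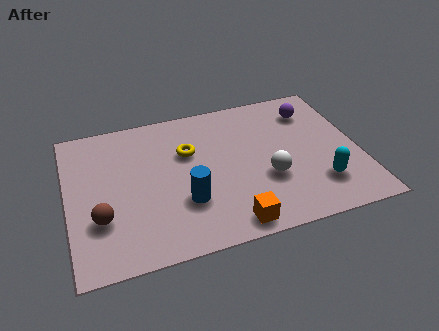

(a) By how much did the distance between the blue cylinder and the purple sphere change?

+3.4

They were about 2.5 units apart before and 5.9 after — 3.4 units further apart.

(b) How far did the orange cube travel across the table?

2.0

The orange cube moved from about (7.2, 2.0) to (5.6, 0.8), a distance of √(1.6² + 1.2²) ≈ 2.0.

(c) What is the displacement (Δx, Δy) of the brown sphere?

(-1.7, -1.1)

From the two frames, the brown sphere sits at roughly (2.8, 3.4) before and (1.1, 2.3) after.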